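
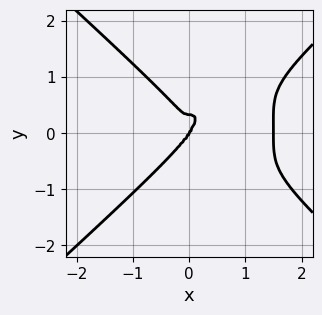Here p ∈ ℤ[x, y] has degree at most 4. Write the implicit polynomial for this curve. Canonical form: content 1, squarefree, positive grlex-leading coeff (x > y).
2*x^4 - 3*y^4 - 3*x^3 + y^3

First, deg p = 4. The shape is more complex than any degree-3 curve.
Then, from the axis intercepts and sections: it meets the x-axis at x = 0 (among the integer gridlines); one y-axis crossing is at y = 0.
Finally, together with the visible shape, these determine p as stated.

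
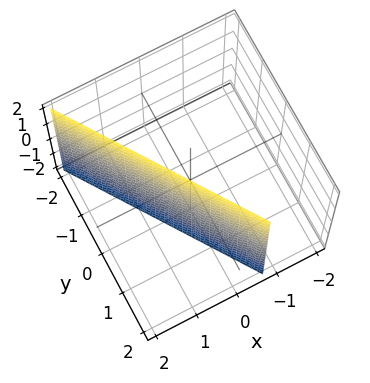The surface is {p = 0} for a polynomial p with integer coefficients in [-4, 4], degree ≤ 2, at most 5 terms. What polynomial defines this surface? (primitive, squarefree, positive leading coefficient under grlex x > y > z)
(a) Degree: the surface is flat (a plane), so deg p = 1.
(b) Checking where it meets the axes: it crosses the y-axis at the gridline y = 1; the surface avoids every integer z-axis point in the box.
(c) Together with the visible shape, these determine p as stated.

3*x + 2*y - 2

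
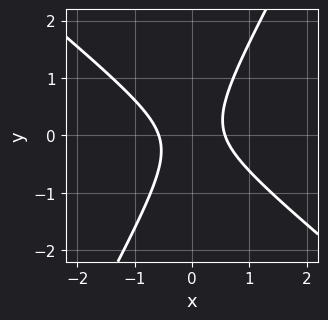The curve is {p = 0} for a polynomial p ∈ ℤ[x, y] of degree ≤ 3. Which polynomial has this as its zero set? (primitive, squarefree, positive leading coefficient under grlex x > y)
First, degree: the shape is more complex than any degree-1 curve, so deg p = 2.
Then, against the integer gridlines: the curve avoids every integer y-axis point in the box.
Finally, together with the visible shape, these determine p as stated.

3*x^2 + 2*x*y - 2*y^2 - 1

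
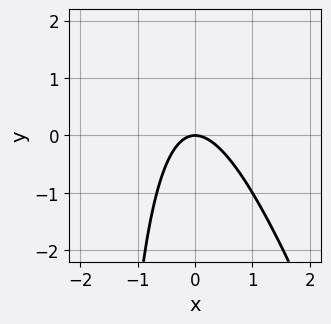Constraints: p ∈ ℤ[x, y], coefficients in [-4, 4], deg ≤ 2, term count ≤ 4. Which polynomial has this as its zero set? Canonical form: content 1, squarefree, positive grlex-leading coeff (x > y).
(a) Degree: the shape is more complex than any degree-1 curve, so deg p = 2.
(b) Observable constraints: one x-axis crossing is at x = 0; one y-axis crossing is at y = 0.
(c) Matching integer coefficients to the picture gives p.

3*x^2 + x*y + 2*y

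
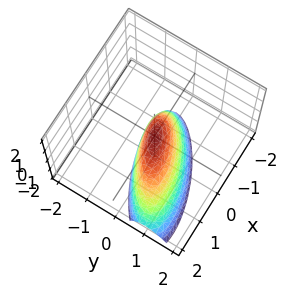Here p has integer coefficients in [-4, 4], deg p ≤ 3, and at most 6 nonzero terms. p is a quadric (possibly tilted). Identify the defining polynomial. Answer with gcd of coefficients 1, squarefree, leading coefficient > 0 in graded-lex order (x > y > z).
First, degree: a generic line meets the surface in up to 2 points, so deg p = 2.
Then, against the integer gridlines: one z-axis crossing is at z = 0; it meets the y-axis at y = 0 (among the integer gridlines).
Finally, matching integer coefficients to the picture gives p.

x^2 - 2*x*y + 3*y^2 + y*z + z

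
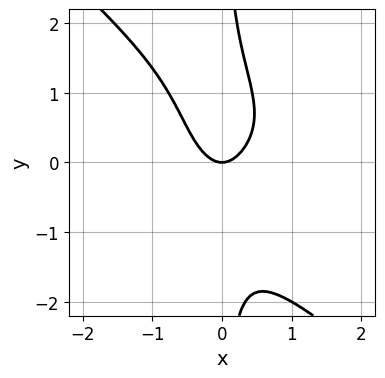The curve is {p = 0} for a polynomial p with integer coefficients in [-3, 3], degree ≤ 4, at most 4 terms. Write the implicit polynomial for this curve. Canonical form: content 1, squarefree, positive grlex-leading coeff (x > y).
x^2*y^2 + x*y^3 + 2*x^2 - y

1. Degree: the shape is more complex than any degree-3 curve, so deg p = 4.
2. Reading off the gridlines: it crosses the y-axis at the gridline y = 0; one x-axis crossing is at x = 0.
3. Solving for integer coefficients yields p as stated.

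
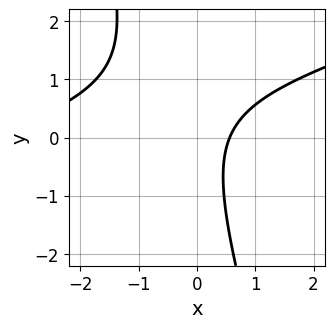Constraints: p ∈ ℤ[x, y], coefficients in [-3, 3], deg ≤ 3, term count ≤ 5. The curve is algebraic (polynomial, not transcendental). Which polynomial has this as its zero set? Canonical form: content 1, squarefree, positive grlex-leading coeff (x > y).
x^2 - 3*x*y - y^2 + 3*x - 2

First, the degree is 2 — the shape is more complex than any degree-1 curve.
Next, from the axis intercepts and sections: it misses every integer gridline on the y-axis.
Finally, together with the visible shape, these determine p as stated.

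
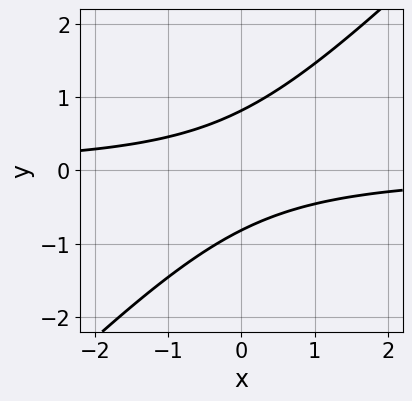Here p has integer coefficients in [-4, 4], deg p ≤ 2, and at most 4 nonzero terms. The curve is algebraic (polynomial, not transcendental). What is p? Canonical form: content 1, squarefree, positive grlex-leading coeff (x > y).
3*x*y - 3*y^2 + 2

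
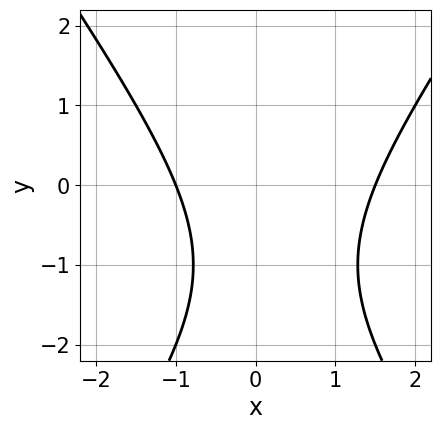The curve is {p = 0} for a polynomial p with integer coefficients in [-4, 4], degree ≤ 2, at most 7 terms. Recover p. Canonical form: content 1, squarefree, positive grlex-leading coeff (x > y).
First, the degree is 2 — a generic line meets the curve in up to 2 points.
Then, against the integer gridlines: it crosses the x-axis at the gridline x = -1; it misses every integer gridline on the y-axis.
Finally, matching integer coefficients to the picture gives p.

2*x^2 - y^2 - x - 2*y - 3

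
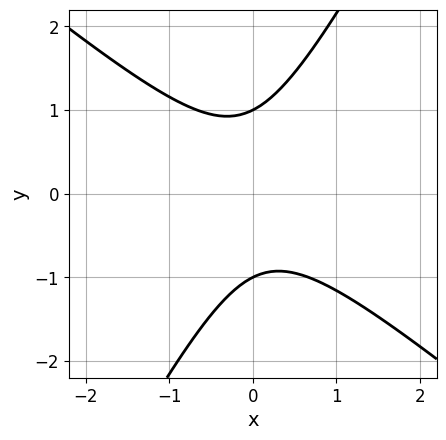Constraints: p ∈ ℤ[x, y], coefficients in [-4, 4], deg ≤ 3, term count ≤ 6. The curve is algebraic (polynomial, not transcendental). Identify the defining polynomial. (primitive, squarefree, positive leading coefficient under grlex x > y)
First, the degree is 2 — the shape is more complex than any degree-1 curve.
Next, checking where it meets the axes: the y-axis gridline crossings are at y ∈ {-1, 1}; no x-intercept at any integer in the box.
Finally, solving for integer coefficients yields p as stated.

3*x^2 + 2*x*y - 2*y^2 + 2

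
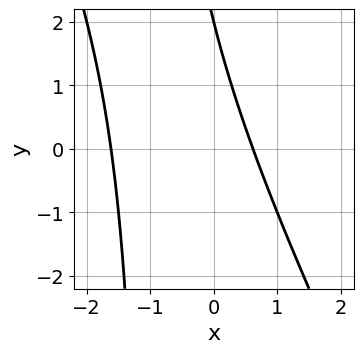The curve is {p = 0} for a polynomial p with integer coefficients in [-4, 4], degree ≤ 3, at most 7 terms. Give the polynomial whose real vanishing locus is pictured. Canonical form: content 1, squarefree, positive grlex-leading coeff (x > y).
First, deg p = 2. The shape is more complex than any degree-1 curve.
Then, observable constraints: it meets the y-axis at y = 2 (among the integer gridlines).
Finally, these observations pin down the coefficients.

2*x^2 + x*y + 2*x + y - 2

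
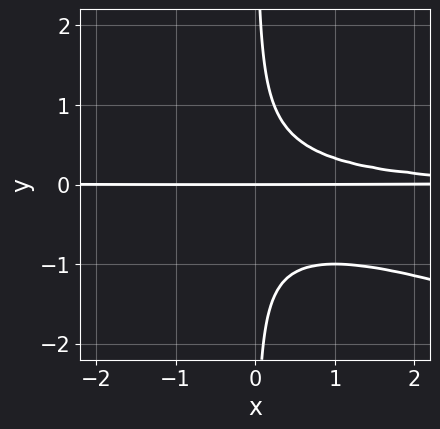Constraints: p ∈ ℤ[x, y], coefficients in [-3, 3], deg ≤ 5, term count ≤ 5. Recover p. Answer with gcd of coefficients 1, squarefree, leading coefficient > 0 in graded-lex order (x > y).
x^2*y^2 + 3*x*y^3 + x*y^2 - y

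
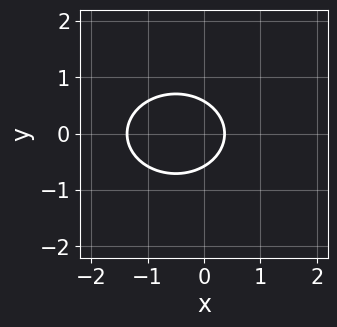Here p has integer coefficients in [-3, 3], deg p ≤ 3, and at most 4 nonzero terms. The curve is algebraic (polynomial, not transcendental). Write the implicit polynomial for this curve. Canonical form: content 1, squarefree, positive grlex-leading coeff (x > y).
First, deg p = 2. No degree-1 curve has this shape.
Next, symmetries: the y ↦ −y reflection is a symmetry, so y appears only in even powers.
Finally, these observations pin down the coefficients.

2*x^2 + 3*y^2 + 2*x - 1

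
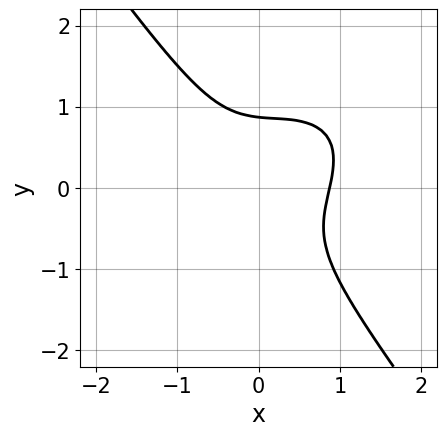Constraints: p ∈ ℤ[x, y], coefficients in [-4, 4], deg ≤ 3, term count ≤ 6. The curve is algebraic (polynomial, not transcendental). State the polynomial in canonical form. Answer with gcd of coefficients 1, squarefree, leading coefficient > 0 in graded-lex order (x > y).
(a) deg p = 3. No degree-2 curve has this shape.
(b) Matching integer coefficients to the picture gives p.

3*x^3 - 2*x^2*y + x*y^2 + 3*y^3 - 2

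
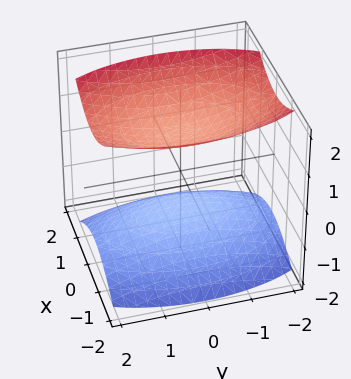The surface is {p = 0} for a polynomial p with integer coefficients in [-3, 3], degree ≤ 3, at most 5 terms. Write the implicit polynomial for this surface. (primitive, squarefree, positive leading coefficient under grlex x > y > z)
The picture has 2 separate pieces. They look like related sheets of one shape, so recover p as a whole.
deg p = 2. Two separate bowl-shaped sheets opening away from each other; a quadric.
Symmetries: the z ↦ −z reflection is a symmetry, so z appears only in even powers; mirror symmetry y ↦ −y ⇒ only even powers of y; the x ↦ −x reflection is a symmetry, so x appears only in even powers.
Reading off the gridlines: no x-intercept at any integer in the box; no y-intercept at any integer in the box; among the integer gridlines, it crosses the z-axis at z ∈ {-1, 1}.
Fitting integer coefficients to these (and the overall shape) gives p.

3*x^2 + y^2 - 3*z^2 + 3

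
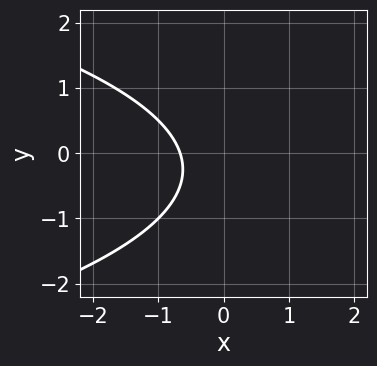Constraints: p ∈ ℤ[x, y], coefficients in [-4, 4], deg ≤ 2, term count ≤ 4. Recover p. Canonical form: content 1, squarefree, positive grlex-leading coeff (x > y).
2*y^2 + 3*x + y + 2

First, deg p = 2. The shape is more complex than any degree-1 curve.
Next, from the axis intercepts and sections: it misses every integer gridline on the y-axis.
Finally, solving for integer coefficients yields p as stated.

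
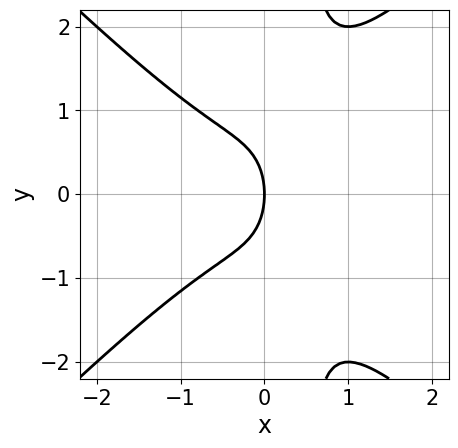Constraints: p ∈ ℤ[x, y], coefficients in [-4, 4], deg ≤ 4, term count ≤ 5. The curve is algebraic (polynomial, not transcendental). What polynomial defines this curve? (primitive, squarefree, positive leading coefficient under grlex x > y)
2*x^3 - 2*x*y^2 + y^2 + 2*x

deg p = 3. A generic line meets the curve in up to 3 points.
Symmetries: the y ↦ −y reflection is a symmetry, so y appears only in even powers.
From the visible intercepts: it crosses the y-axis at the gridline y = 0; it meets the x-axis at x = 0 (among the integer gridlines).
These observations pin down the coefficients.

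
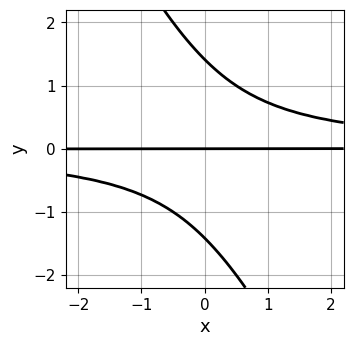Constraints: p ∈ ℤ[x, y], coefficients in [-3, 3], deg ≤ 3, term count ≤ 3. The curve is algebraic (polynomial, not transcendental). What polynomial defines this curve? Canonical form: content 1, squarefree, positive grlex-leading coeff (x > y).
1. Degree: a generic line meets the curve in up to 3 points, so deg p = 3.
2. Against the integer gridlines: every point of the x-axis in the box is on the curve; it crosses the y-axis at the gridline y = 0.
3. Fitting integer coefficients to these (and the overall shape) gives p.

2*x*y^2 + y^3 - 2*y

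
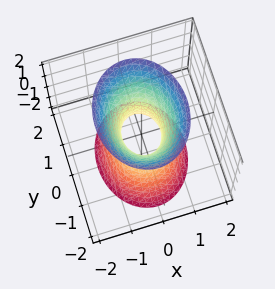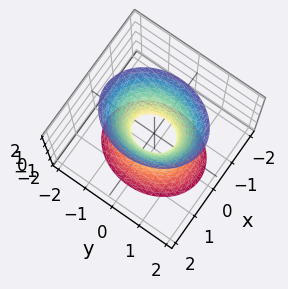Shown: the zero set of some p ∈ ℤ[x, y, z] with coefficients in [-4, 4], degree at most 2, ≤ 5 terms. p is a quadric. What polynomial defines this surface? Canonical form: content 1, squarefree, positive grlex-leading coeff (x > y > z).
3*x^2 + 2*y^2 - z^2 - 1

First, degree: an hourglass — one-sheet hyperboloid; a quadric, so deg p = 2.
Next, symmetries: the y ↦ −y reflection is a symmetry, so y appears only in even powers; the x ↦ −x reflection is a symmetry, so x appears only in even powers; mirror symmetry z ↦ −z ⇒ only even powers of z.
Then, reading off the gridlines: it misses every integer gridline on the z-axis.
Finally, these observations pin down the coefficients.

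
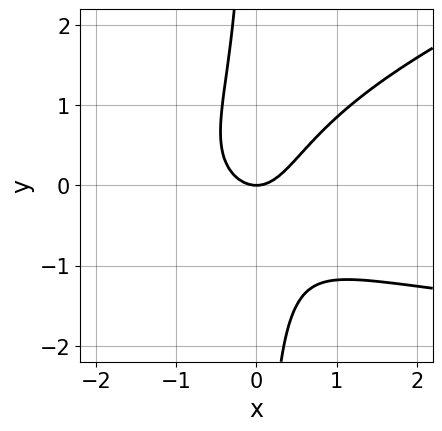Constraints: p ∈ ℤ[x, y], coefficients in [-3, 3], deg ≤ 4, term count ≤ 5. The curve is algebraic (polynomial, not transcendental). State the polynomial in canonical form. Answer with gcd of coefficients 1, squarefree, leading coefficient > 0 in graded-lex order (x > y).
First, the degree is 3 — the shape is more complex than any degree-2 curve.
Next, against the integer gridlines: it crosses the y-axis at the gridline y = 0; one x-axis crossing is at x = 0.
Finally, matching integer coefficients to the picture gives p.

x^2*y - 3*x*y^2 + 3*x^2 - 2*y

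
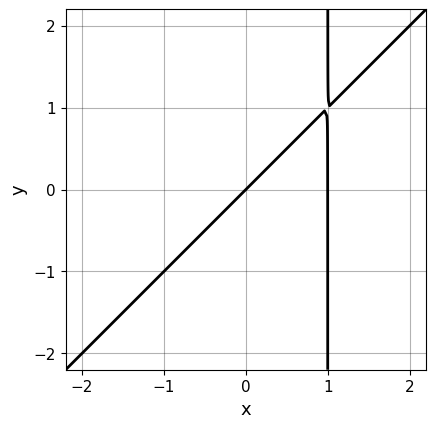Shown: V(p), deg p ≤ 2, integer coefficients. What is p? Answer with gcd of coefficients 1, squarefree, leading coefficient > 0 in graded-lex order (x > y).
x^2 - x*y - x + y

Degree: a generic line meets the curve in up to 2 points, so deg p = 2.
Against the integer gridlines: among the integer gridlines, it crosses the x-axis at x ∈ {0, 1}; it crosses the y-axis at the gridline y = 0.
Fitting integer coefficients to these (and the overall shape) gives p.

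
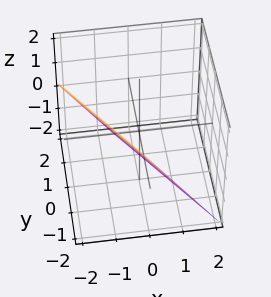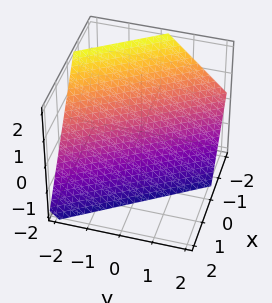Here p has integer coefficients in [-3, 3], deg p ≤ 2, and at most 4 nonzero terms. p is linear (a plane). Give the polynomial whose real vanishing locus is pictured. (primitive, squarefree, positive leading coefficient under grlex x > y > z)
3*x + 2*y + 2*z + 2

First, the degree is 1 — the surface is flat (a plane).
Next, observable constraints: it crosses the z-axis at the gridline z = -1; it crosses the y-axis at the gridline y = -1.
Finally, matching integer coefficients to the picture gives p.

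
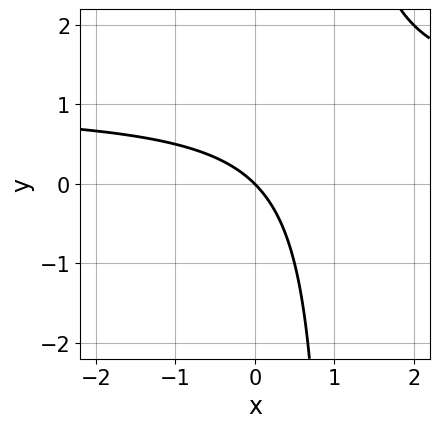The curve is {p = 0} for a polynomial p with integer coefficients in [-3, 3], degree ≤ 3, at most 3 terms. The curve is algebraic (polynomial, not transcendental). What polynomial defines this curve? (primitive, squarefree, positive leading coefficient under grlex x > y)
1. Degree: no degree-1 curve has this shape, so deg p = 2.
2. Against the integer gridlines: one y-axis crossing is at y = 0; it crosses the x-axis at the gridline x = 0.
3. Fitting integer coefficients to these (and the overall shape) gives p.

x*y - x - y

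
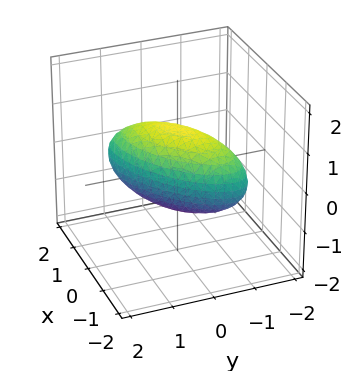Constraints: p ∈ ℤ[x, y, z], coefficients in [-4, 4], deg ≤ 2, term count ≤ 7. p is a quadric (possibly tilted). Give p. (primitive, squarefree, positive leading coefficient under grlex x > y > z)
(a) The degree is 2 — the shape is more complex than any degree-1 surface.
(b) Against the integer gridlines: among the integer gridlines, it crosses the z-axis at z ∈ {-1, 1}; among the integer gridlines, it crosses the y-axis at y ∈ {-1, 1}.
(c) Solving for integer coefficients yields p as stated.

2*x^2 - 3*x*y + 3*y^2 + 3*z^2 - 3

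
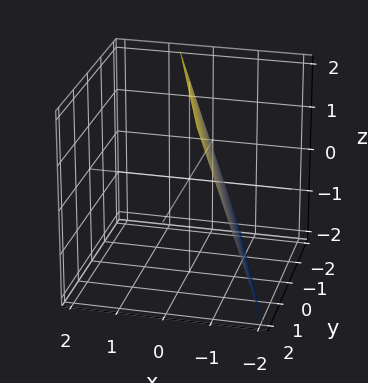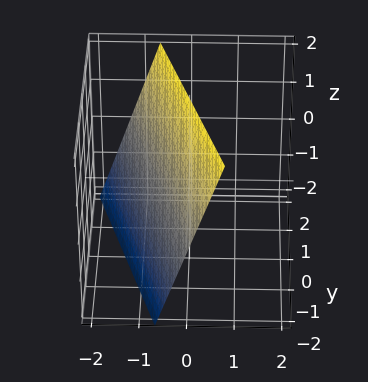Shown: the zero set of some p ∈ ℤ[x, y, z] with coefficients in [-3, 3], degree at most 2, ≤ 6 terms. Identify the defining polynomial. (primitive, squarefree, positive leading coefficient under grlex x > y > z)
First, the degree is 1 — the surface is flat (a plane).
Then, from the axis intercepts and sections: it meets the z-axis at z = 2 (among the integer gridlines); it meets the y-axis at y = -2 (among the integer gridlines).
Finally, matching integer coefficients to the picture gives p.

3*x + y - z + 2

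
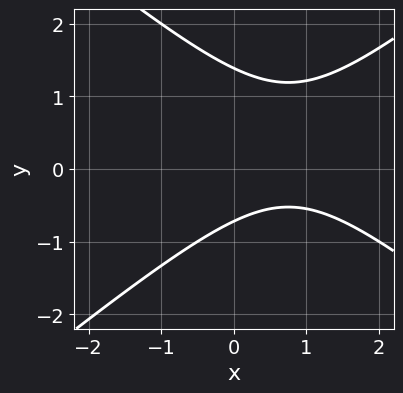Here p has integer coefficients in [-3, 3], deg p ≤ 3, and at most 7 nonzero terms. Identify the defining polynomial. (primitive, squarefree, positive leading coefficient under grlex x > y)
2*x^2 - 3*y^2 - 3*x + 2*y + 3

Degree: no degree-1 curve has this shape, so deg p = 2.
From the visible intercepts: the curve avoids every integer x-axis point in the box.
The integer polynomial consistent with all of this is the stated p.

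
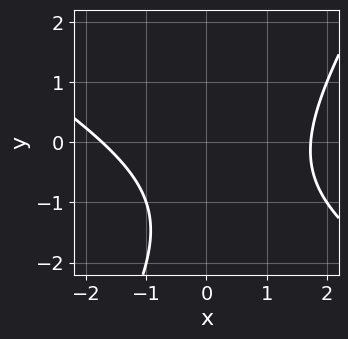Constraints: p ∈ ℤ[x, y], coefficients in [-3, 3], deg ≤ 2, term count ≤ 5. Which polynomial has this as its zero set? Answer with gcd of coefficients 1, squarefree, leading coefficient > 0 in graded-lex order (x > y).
x^2 + x*y - y^2 - 2*y - 3

deg p = 2. The shape is more complex than any degree-1 curve.
From the axis intercepts and sections: it misses every integer gridline on the y-axis.
Solving for integer coefficients yields p as stated.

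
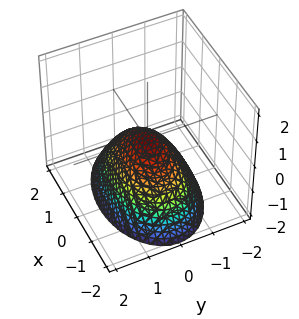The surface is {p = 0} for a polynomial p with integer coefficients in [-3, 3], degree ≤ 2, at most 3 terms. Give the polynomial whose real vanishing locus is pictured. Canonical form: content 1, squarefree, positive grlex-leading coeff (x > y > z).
1. Degree: a paraboloid; a quadric, so deg p = 2.
2. Symmetries: it's symmetric under x → −x, forcing even powers of x; it's symmetric under y → −y, forcing even powers of y.
3. Reading off the gridlines: it crosses the x-axis at the gridline x = 0; it crosses the z-axis at the gridline z = 0; one y-axis crossing is at y = 0.
4. Together with the visible shape, these determine p as stated.

x^2 + 2*y^2 + 2*z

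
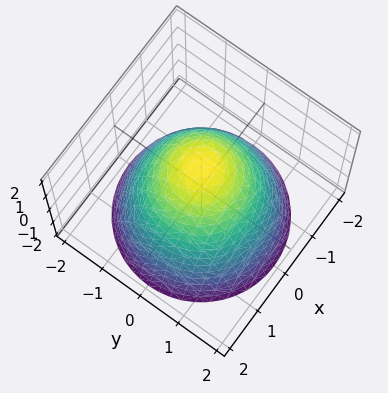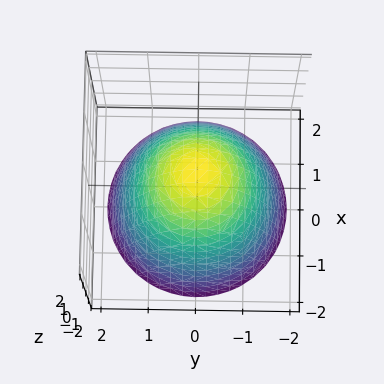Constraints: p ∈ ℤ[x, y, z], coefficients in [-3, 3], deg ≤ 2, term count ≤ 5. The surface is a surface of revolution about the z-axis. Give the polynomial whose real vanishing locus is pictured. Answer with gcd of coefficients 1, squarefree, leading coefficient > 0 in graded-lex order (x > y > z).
2*x^2 + 2*y^2 + 2*z - 3

First, deg p = 2. No degree-1 surface has this shape.
Next, symmetry: the z-axis is an axis of rotation, so x and y enter only as x² + y².
Then, reading off the gridlines: a circular section at z = 1 has radius between 0 and 1.
Finally, these observations pin down the coefficients.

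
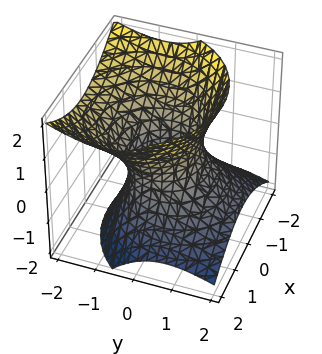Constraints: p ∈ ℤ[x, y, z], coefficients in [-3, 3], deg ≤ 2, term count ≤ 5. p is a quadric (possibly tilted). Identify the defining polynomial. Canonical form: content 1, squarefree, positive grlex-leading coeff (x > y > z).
x^2 + y^2 + y*z - z^2 - 1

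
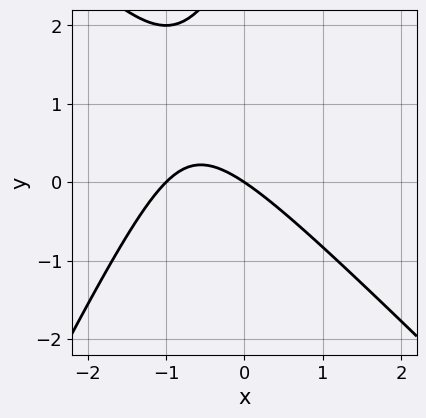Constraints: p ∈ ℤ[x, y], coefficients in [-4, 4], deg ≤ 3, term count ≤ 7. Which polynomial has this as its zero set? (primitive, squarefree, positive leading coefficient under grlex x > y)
2*x^2 + x*y - y^2 + 2*x + 3*y

1. Degree: a generic line meets the curve in up to 2 points, so deg p = 2.
2. From the axis intercepts and sections: among the integer gridlines, it crosses the x-axis at x ∈ {-1, 0}; it crosses the y-axis at the gridline y = 0.
3. Assembling these constraints gives the stated polynomial.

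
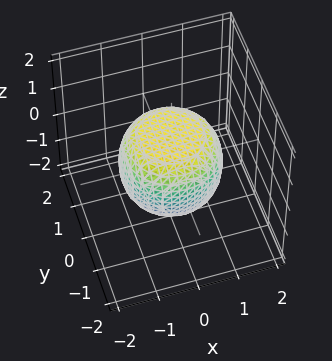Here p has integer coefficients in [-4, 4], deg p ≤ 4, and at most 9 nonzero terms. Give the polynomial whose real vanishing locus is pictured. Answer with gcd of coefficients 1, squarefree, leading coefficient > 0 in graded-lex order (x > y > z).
2*x^4 + 4*x^2*y^2 + 2*y^4 - x^2 - y^2 + 3*z^2 - 3

1. deg p = 4. No degree-3 surface has this shape.
2. Symmetries: rotational symmetry about the z-axis ⇒ p depends on x, y only through x² + y².
3. Reading off the gridlines: among the integer gridlines, it crosses the z-axis at z ∈ {-1, 1}; a circular section at z = 1 has radius between 0 and 1.
4. Solving for integer coefficients yields p as stated.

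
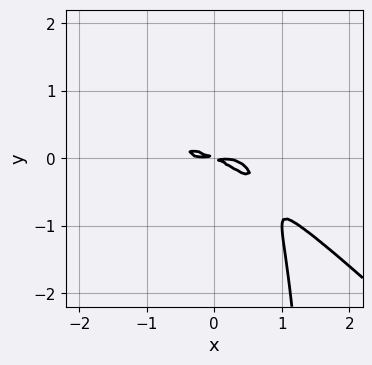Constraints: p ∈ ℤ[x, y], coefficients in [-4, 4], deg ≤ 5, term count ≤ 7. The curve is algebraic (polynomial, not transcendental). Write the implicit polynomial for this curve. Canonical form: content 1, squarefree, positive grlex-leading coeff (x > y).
x^4 + x^3*y - x*y^2 + x*y + 2*y^2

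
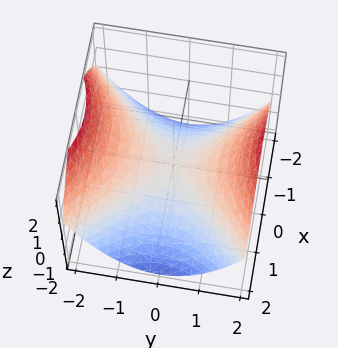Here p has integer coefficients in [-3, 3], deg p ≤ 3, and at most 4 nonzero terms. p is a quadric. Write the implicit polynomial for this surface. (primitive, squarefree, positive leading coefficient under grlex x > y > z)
x^2 - y^2 + 2*z

Degree: a saddle surface; a quadric, so deg p = 2.
Symmetries: mirror symmetry y ↦ −y ⇒ only even powers of y; mirror symmetry x ↦ −x ⇒ only even powers of x.
Checking where it meets the axes: one x-axis crossing is at x = 0; it meets the z-axis at z = 0 (among the integer gridlines); it meets the y-axis at y = 0 (among the integer gridlines).
Matching integer coefficients to the picture gives p.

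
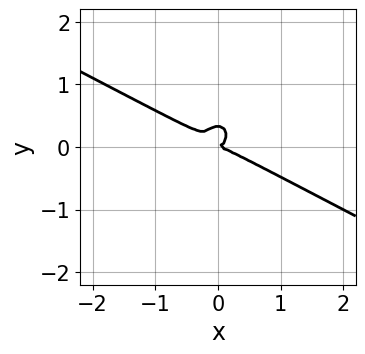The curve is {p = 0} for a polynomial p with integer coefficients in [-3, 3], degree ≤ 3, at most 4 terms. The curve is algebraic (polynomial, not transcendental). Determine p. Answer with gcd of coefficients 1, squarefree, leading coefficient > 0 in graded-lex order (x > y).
2*x^3 + 3*x^2*y + 3*y^3 - y^2

First, deg p = 3. No degree-2 curve has this shape.
Then, checking where it meets the axes: one y-axis crossing is at y = 0; it meets the x-axis at x = 0 (among the integer gridlines).
Finally, fitting integer coefficients to these (and the overall shape) gives p.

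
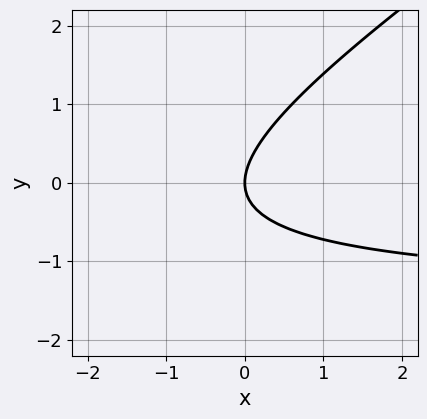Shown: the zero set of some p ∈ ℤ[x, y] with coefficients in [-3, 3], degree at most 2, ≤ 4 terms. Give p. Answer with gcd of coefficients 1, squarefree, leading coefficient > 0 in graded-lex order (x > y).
2*x*y - 3*y^2 + 3*x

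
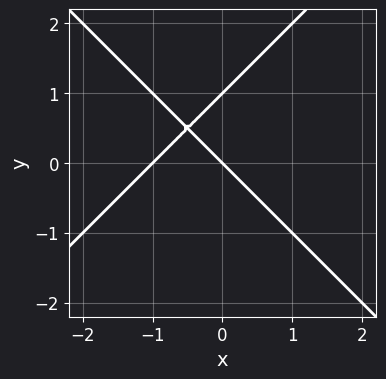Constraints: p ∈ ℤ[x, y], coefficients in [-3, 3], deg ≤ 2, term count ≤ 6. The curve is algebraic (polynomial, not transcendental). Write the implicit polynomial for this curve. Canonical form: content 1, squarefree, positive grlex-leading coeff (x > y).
x^2 - y^2 + x + y

1. deg p = 2. No degree-1 curve has this shape.
2. From the visible intercepts: among the integer gridlines, it crosses the y-axis at y ∈ {0, 1}; among the integer gridlines, it crosses the x-axis at x ∈ {-1, 0}.
3. These observations pin down the coefficients.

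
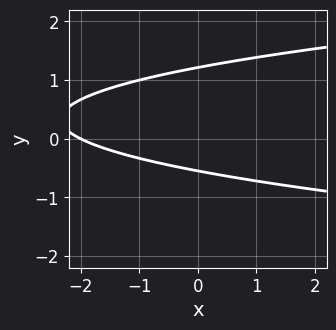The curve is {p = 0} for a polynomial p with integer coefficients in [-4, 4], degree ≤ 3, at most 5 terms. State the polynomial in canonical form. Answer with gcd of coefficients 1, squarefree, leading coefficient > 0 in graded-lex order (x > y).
3*y^2 - x - 2*y - 2

First, degree: no degree-1 curve has this shape, so deg p = 2.
Then, from the visible intercepts: it meets the x-axis at x = -2 (among the integer gridlines).
Finally, putting this together gives p.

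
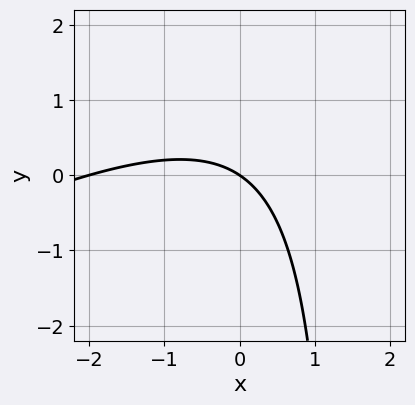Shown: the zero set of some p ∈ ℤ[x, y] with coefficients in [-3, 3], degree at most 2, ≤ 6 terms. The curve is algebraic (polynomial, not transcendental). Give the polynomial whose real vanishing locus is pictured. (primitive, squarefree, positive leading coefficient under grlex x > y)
x^2 - 2*x*y + 2*x + 3*y

(a) Degree: no degree-1 curve has this shape, so deg p = 2.
(b) Reading off the gridlines: among the integer gridlines, it crosses the x-axis at x ∈ {-2, 0}; it crosses the y-axis at the gridline y = 0.
(c) Solving for integer coefficients yields p as stated.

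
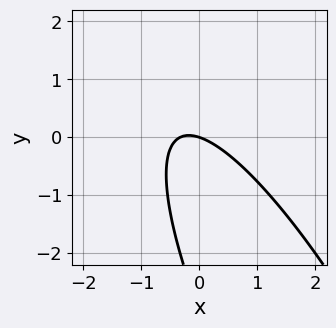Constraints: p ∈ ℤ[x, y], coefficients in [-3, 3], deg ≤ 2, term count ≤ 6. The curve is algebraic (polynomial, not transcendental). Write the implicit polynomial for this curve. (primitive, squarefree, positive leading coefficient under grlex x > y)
3*x^2 + 3*x*y + y^2 + x + 3*y

First, the degree is 2 — no degree-1 curve has this shape.
Next, reading off the gridlines: one y-axis crossing is at y = 0; it crosses the x-axis at the gridline x = 0.
Finally, assembling these constraints gives the stated polynomial.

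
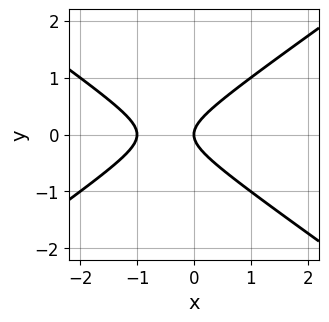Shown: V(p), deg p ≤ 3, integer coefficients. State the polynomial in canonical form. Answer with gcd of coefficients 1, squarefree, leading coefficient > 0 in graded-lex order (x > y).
x^2 - 2*y^2 + x

(a) deg p = 2.
(b) Symmetries: the y ↦ −y reflection is a symmetry, so y appears only in even powers.
(c) Checking where it meets the axes: one y-axis crossing is at y = 0; the x-axis gridline crossings are at x ∈ {-1, 0}.
(d) Together with the visible shape, these determine p as stated.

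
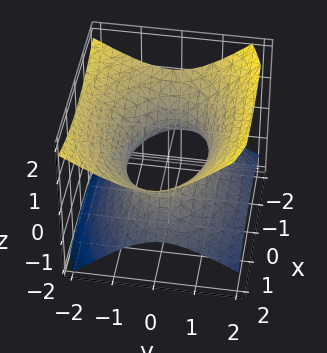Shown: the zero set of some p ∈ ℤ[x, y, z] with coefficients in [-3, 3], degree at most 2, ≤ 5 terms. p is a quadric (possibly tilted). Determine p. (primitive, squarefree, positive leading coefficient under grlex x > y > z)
x^2 + 2*y^2 + y*z - 3*z^2 - 2

1. deg p = 2. No degree-1 surface has this shape.
2. From the axis intercepts and sections: no z-intercept at any integer in the box; the y-axis gridline crossings are at y ∈ {-1, 1}.
3. The integer polynomial consistent with all of this is the stated p.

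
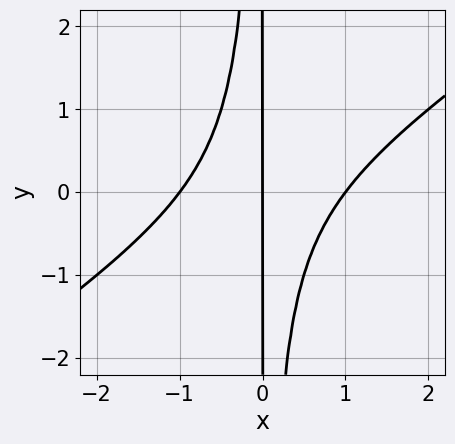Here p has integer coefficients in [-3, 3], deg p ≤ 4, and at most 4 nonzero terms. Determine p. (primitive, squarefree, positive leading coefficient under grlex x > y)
First, degree: the shape is more complex than any degree-2 curve, so deg p = 3.
Next, observable constraints: every point of the y-axis in the box is on the curve; among the integer gridlines, it crosses the x-axis at x ∈ {-1, 0, 1}.
Finally, solving for integer coefficients yields p as stated.

2*x^3 - 3*x^2*y - 2*x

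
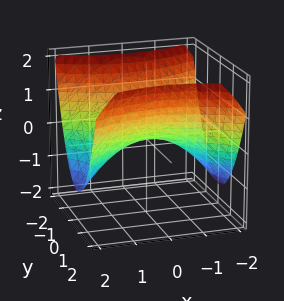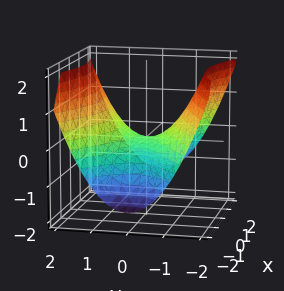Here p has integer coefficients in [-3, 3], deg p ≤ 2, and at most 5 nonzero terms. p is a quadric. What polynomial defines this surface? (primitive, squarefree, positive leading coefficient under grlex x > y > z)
The degree is 2 — a saddle surface; a quadric.
Symmetries: it's symmetric under x → −x, forcing even powers of x; the y ↦ −y reflection is a symmetry, so y appears only in even powers.
Against the integer gridlines: it meets the y-axis at y = 0 (among the integer gridlines); it crosses the x-axis at the gridline x = 0; one z-axis crossing is at z = 0.
Together with the visible shape, these determine p as stated.

x^2 - 2*y^2 + 3*z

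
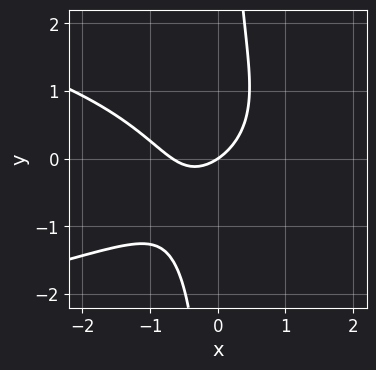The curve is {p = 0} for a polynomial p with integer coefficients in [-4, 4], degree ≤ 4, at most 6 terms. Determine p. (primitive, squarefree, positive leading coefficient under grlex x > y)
3*x*y^2 + 3*x^2 + 2*x - 3*y

First, the degree is 3 — the shape is more complex than any degree-2 curve.
Then, from the axis intercepts and sections: it crosses the x-axis at the gridline x = 0; one y-axis crossing is at y = 0.
Finally, together with the visible shape, these determine p as stated.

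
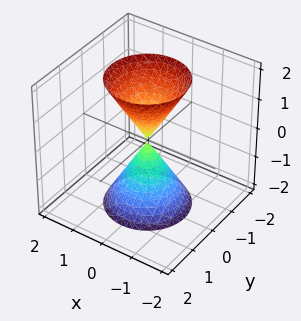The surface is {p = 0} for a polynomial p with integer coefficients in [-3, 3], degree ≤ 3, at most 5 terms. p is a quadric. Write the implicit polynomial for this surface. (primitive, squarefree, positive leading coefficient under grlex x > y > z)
3*x^2 + 3*y^2 - z^2

1. I count 2 distinct pieces. Treating them together as one polynomial.
2. The degree is 2 — two nappes meeting at a single point; a quadric.
3. Symmetries: every cross-section ⟂ z is a circle, so x, y appear only via x² + y²; it's symmetric under z → −z, forcing even powers of z.
4. From the visible intercepts: it crosses the y-axis at the gridline y = 0; it crosses the x-axis at the gridline x = 0; one z-axis crossing is at z = 0.
5. Solving for integer coefficients yields p as stated.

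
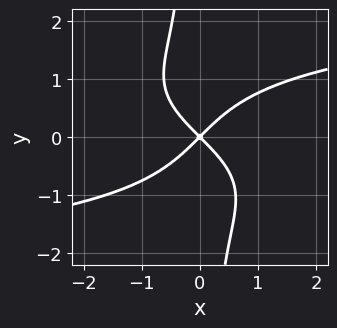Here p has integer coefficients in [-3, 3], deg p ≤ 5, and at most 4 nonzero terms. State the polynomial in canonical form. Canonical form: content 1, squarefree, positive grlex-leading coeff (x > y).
(a) deg p = 4. A generic line meets the curve in up to 4 points.
(b) Checking where it meets the axes: it crosses the y-axis at the gridline y = 0; it meets the x-axis at x = 0 (among the integer gridlines).
(c) Together with the visible shape, these determine p as stated.

x*y^3 - x^2 + y^2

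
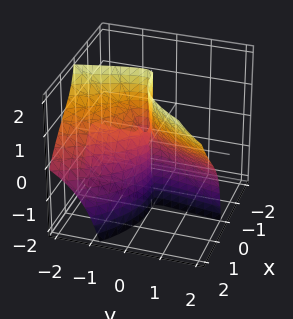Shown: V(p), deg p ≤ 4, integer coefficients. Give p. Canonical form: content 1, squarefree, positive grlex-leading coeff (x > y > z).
First, I count 2 distinct pieces. They look like related sheets of one shape, so recover p as a whole.
Next, the degree is 3 — no degree-2 surface has this shape.
Next, observable constraints: it crosses the y-axis at the gridline y = 0; the visible z-axis segment lies entirely on the surface; it meets the x-axis at x = 0 (among the integer gridlines).
Finally, putting this together gives p.

2*x^3 - 3*x*y*z + 2*x*y - y^2 - y*z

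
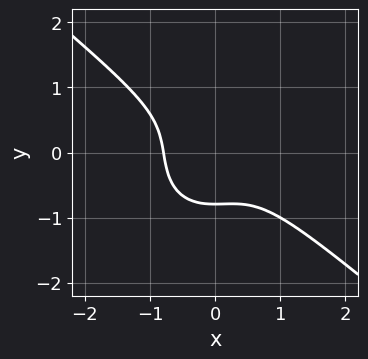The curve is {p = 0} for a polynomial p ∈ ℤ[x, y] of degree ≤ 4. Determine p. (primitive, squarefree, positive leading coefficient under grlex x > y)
The degree is 3 — the shape is more complex than any degree-2 curve.
Matching integer coefficients to the picture gives p.

2*x^3 + x^2*y + 2*y^3 + 1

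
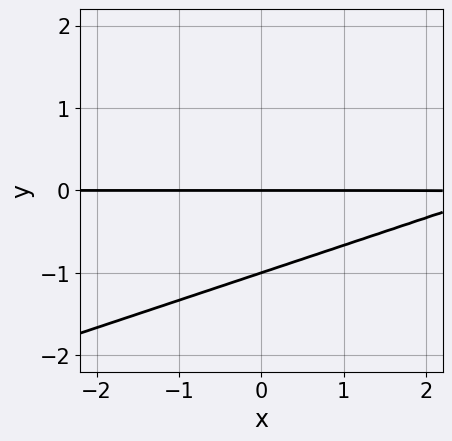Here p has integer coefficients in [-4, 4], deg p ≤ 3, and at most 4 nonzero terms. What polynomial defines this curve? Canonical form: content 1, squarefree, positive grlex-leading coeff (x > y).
x*y - 3*y^2 - 3*y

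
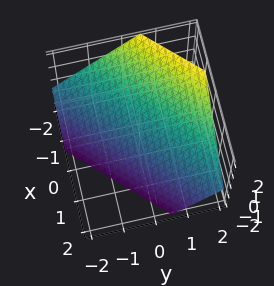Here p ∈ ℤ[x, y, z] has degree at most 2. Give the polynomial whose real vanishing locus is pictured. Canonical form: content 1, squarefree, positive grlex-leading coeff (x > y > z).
3*x - 3*y + 3*z + 2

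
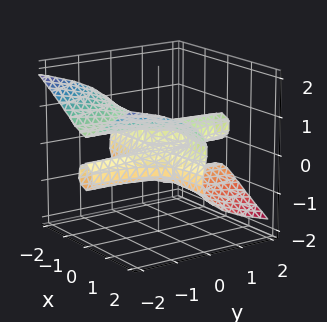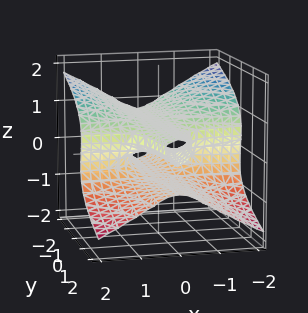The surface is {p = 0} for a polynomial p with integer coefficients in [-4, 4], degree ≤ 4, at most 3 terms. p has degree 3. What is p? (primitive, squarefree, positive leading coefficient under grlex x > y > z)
Degree: no degree-2 surface has this shape, so deg p = 3.
Against the integer gridlines: it meets the z-axis at z = 0 (among the integer gridlines); every point of the y-axis in the box is on the surface; the visible x-axis segment lies entirely on the surface.
Assembling these constraints gives the stated polynomial.

x^2*y + 2*z^3 - z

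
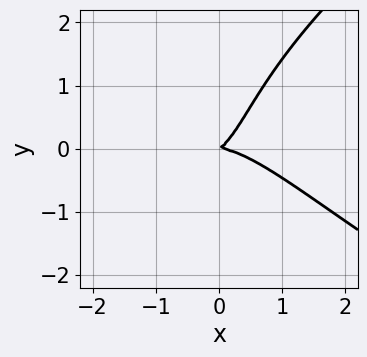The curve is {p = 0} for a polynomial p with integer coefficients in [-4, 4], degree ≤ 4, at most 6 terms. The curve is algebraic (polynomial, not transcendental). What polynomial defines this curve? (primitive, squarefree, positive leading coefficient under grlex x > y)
First, degree: the shape is more complex than any degree-3 curve, so deg p = 4.
Then, from the axis intercepts and sections: it meets the x-axis at x = 0 (among the integer gridlines); it crosses the y-axis at the gridline y = 0.
Finally, these observations pin down the coefficients.

y^4 - 3*x^3 - 3*x^2*y - 2*x*y + 3*y^2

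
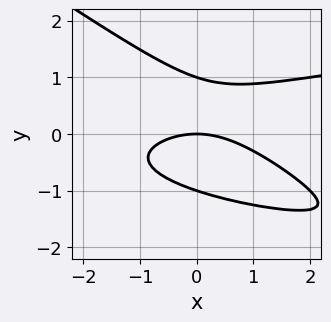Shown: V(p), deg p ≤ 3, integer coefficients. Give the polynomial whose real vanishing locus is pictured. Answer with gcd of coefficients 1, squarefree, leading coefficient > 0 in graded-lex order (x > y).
2*x*y^2 + 3*y^3 - x^2 - 3*y

deg p = 3.
Observable constraints: the y-axis gridline crossings are at y ∈ {-1, 0, 1}; one x-axis crossing is at x = 0.
Putting this together gives p.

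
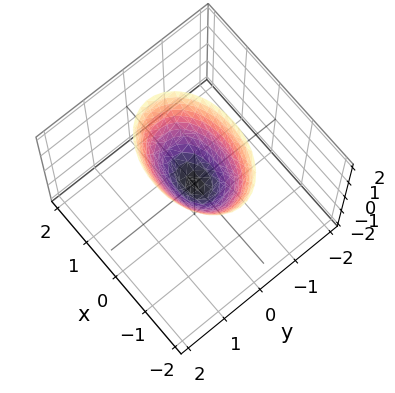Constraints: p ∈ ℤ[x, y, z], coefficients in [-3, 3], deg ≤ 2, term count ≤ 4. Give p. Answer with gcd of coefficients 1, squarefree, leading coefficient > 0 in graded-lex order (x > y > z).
deg p = 2. A paraboloid; a quadric.
Symmetries: the y ↦ −y reflection is a symmetry, so y appears only in even powers; it's symmetric under x → −x, forcing even powers of x.
From the axis intercepts and sections: one y-axis crossing is at y = 0; it crosses the z-axis at the gridline z = 0; one x-axis crossing is at x = 0.
Matching integer coefficients to the picture gives p.

x^2 + 2*y^2 - z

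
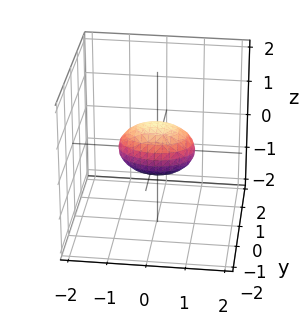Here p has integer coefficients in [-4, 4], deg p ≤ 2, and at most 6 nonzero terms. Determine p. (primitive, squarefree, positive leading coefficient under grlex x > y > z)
The degree is 2 — bounded and convex; a quadric.
Symmetries: it's symmetric under x → −x, forcing even powers of x; it's symmetric under y → −y, forcing even powers of y; mirror symmetry z ↦ −z ⇒ only even powers of z.
From the visible intercepts: the x-axis gridline crossings are at x ∈ {-1, 1}.
Matching integer coefficients to the picture gives p.

x^2 + 2*y^2 + 2*z^2 - 1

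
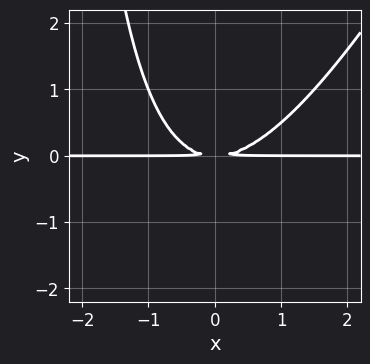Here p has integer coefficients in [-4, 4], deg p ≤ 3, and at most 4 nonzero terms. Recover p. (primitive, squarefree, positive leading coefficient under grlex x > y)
2*x^2*y - x*y^2 - 3*y^2

The degree is 3 — the shape is more complex than any degree-2 curve.
Observable constraints: the visible x-axis segment lies entirely on the curve.
These observations pin down the coefficients.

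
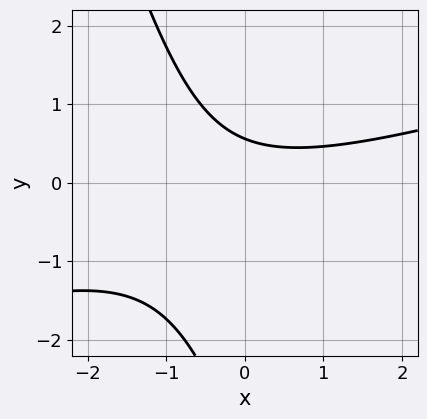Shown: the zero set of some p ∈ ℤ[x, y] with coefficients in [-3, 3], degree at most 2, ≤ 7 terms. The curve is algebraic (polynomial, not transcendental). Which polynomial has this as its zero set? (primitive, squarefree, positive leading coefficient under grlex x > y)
x^2 - 3*x*y - y^2 - 3*y + 2

Degree: no degree-1 curve has this shape, so deg p = 2.
From the visible intercepts: the curve avoids every integer x-axis point in the box.
Putting this together gives p.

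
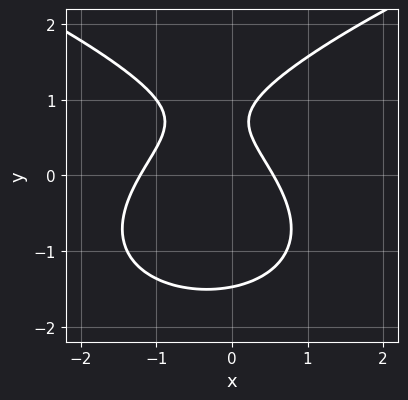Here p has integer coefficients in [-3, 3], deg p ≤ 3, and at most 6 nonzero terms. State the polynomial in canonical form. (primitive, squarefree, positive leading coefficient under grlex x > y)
2*y^3 - 3*x^2 - 2*x - 3*y + 2

(a) deg p = 3.
(b) Matching integer coefficients to the picture gives p.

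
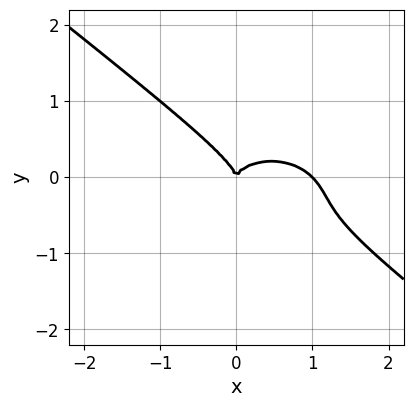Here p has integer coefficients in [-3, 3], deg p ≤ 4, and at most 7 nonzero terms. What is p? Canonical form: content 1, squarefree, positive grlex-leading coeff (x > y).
x^3 + x^2*y + 2*x*y^2 + 3*y^3 - x^2

First, the degree is 3 — no degree-2 curve has this shape.
Next, from the visible intercepts: one y-axis crossing is at y = 0; among the integer gridlines, it crosses the x-axis at x ∈ {0, 1}.
Finally, together with the visible shape, these determine p as stated.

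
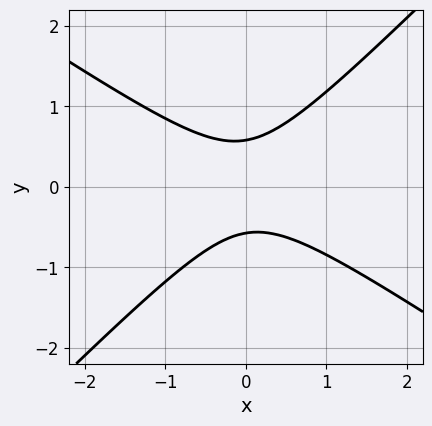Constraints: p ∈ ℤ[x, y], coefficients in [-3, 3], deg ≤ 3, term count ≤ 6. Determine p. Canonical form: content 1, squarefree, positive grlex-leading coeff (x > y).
(a) deg p = 2. The shape is more complex than any degree-1 curve.
(b) From the axis intercepts and sections: the curve avoids every integer x-axis point in the box.
(c) These observations pin down the coefficients.

2*x^2 + x*y - 3*y^2 + 1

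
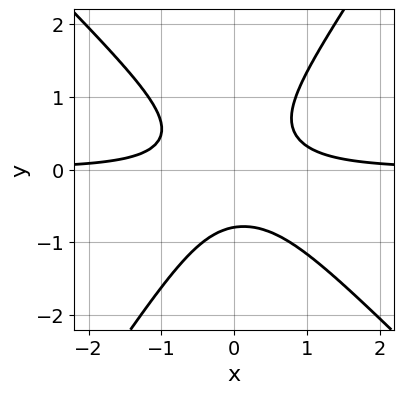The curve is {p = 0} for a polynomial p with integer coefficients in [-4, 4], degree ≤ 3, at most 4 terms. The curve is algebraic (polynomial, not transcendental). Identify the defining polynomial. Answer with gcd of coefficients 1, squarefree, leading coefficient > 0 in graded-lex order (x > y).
3*x^2*y + x*y^2 - 2*y^3 - 1

1. The degree is 3 — the shape is more complex than any degree-2 curve.
2. Checking where it meets the axes: it misses every integer gridline on the x-axis.
3. Solving for integer coefficients yields p as stated.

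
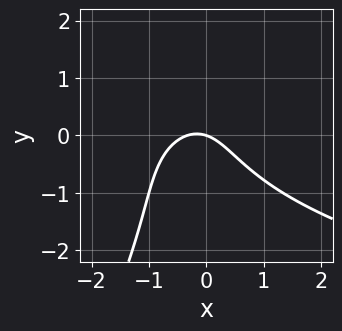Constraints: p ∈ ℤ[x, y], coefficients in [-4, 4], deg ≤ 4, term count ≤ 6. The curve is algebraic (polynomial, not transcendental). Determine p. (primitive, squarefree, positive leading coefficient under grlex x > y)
2*x*y^2 - y^3 - 3*x^2 - x - 3*y

(a) Degree: the shape is more complex than any degree-2 curve, so deg p = 3.
(b) From the axis intercepts and sections: one y-axis crossing is at y = 0; it meets the x-axis at x = 0 (among the integer gridlines).
(c) Matching integer coefficients to the picture gives p.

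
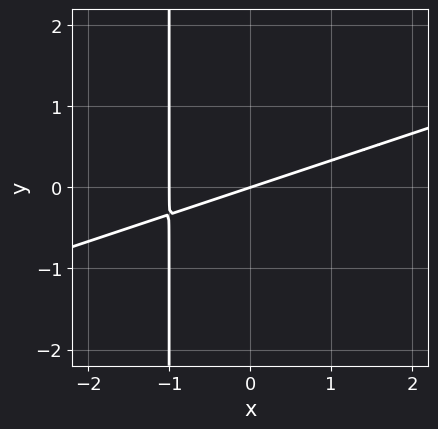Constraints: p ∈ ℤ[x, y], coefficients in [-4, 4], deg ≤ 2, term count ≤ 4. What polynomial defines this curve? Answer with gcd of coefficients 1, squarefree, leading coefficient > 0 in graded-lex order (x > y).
x^2 - 3*x*y + x - 3*y

1. deg p = 2. The shape is more complex than any degree-1 curve.
2. Checking where it meets the axes: it meets the y-axis at y = 0 (among the integer gridlines); the x-axis gridline crossings are at x ∈ {-1, 0}.
3. Matching integer coefficients to the picture gives p.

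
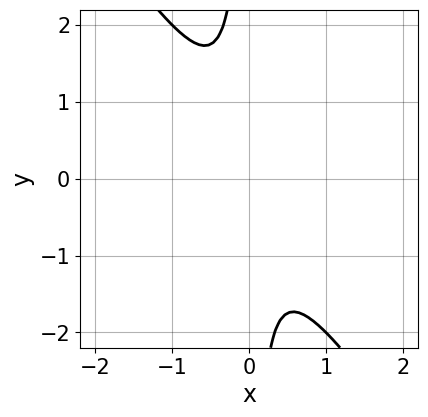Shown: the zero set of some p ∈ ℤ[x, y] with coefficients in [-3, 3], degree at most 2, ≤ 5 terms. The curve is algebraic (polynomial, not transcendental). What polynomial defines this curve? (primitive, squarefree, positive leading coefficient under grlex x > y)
3*x^2 + 2*x*y + 1

(a) deg p = 2.
(b) Against the integer gridlines: the curve avoids every integer y-axis point in the box; it misses every integer gridline on the x-axis.
(c) Assembling these constraints gives the stated polynomial.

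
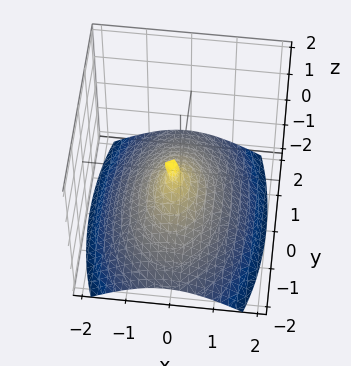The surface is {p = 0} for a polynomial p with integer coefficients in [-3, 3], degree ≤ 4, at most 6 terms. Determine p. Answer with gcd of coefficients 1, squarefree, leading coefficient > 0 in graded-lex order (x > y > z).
2*x^2*z - 3*z^3 - 3*x^2 - 2*y^2 - x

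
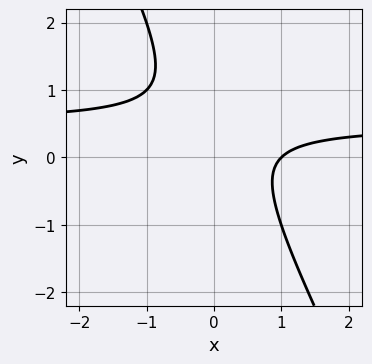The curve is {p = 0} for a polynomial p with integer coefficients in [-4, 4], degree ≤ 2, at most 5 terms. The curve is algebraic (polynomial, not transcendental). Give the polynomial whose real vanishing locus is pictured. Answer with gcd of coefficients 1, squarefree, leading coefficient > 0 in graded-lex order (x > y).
1. deg p = 2.
2. Against the integer gridlines: no y-intercept at any integer in the box; it crosses the x-axis at the gridline x = 1.
3. Matching integer coefficients to the picture gives p.

2*x*y + y^2 - x - y + 1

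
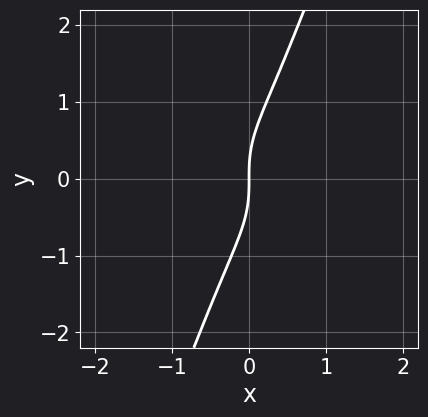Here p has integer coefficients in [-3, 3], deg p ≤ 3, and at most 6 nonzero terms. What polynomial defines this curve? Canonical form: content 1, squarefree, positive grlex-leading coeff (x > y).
3*x^3 + x^2*y + 2*x*y^2 - y^3 + 2*x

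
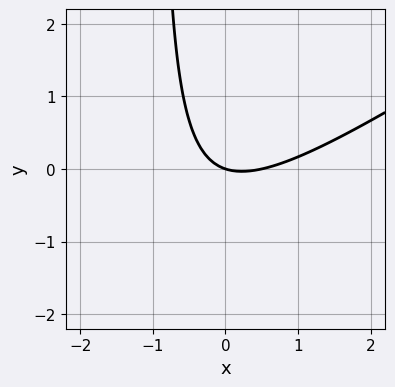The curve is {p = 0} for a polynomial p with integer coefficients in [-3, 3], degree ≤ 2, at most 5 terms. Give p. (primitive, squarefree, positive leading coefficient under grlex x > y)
First, the degree is 2 — a generic line meets the curve in up to 2 points.
Then, from the visible intercepts: it crosses the y-axis at the gridline y = 0; one x-axis crossing is at x = 0.
Finally, these observations pin down the coefficients.

2*x^2 - 3*x*y - x - 3*y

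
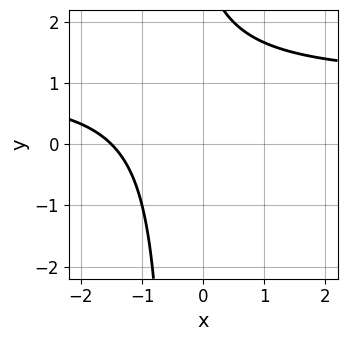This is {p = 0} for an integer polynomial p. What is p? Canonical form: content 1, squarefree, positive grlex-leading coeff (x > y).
2*x*y - 2*x + y - 3

First, degree: the shape is more complex than any degree-1 curve, so deg p = 2.
Then, from the visible intercepts: it misses every integer gridline on the y-axis.
Finally, assembling these constraints gives the stated polynomial.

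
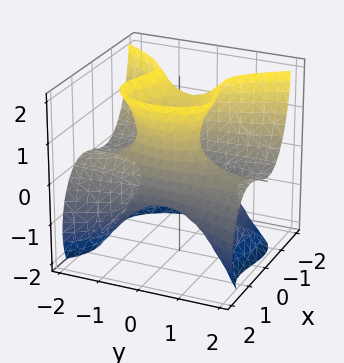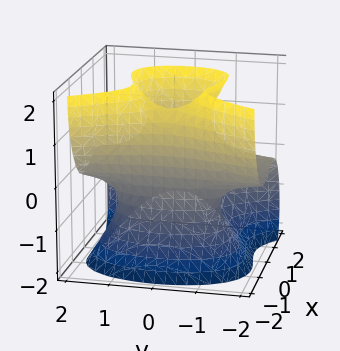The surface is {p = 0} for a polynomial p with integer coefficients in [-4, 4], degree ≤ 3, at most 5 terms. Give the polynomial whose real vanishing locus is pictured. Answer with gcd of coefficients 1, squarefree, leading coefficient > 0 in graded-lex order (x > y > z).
(a) deg p = 3. The shape is more complex than any degree-2 surface.
(b) From the axis intercepts and sections: every point of the y-axis in the box is on the surface; the x-axis gridline crossings are at x ∈ {-1, 0, 1}.
(c) Putting this together gives p. Check: (0, 0, 1) on the z-axis lies on the surface, and p(0, 0, 1) = 0. ✓

3*x^3 + 2*y^2*z - z^3 + z^2 - 3*x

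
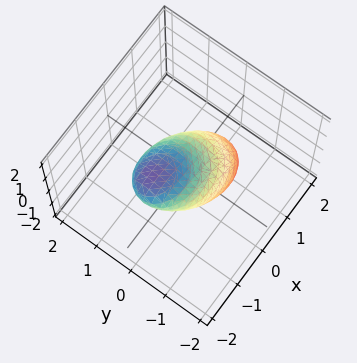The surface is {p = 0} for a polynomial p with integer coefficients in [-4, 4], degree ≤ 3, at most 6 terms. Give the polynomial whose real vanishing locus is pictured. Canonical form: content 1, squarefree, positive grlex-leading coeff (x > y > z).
1. The degree is 2 — the shape is more complex than any degree-1 surface.
2. Observable constraints: the x-axis gridline crossings are at x ∈ {-1, 1}.
3. Solving for integer coefficients yields p as stated.

2*x^2 + 3*x*z + 3*y^2 - 2*y*z + 3*z^2 - 2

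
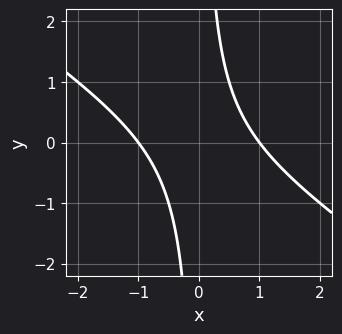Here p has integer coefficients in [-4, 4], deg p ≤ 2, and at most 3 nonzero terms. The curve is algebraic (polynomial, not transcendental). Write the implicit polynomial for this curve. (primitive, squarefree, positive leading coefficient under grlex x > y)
2*x^2 + 3*x*y - 2

First, degree: a generic line meets the curve in up to 2 points, so deg p = 2.
Then, from the visible intercepts: no y-intercept at any integer in the box; among the integer gridlines, it crosses the x-axis at x ∈ {-1, 1}.
Finally, these observations pin down the coefficients.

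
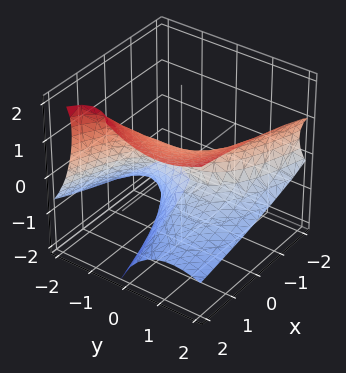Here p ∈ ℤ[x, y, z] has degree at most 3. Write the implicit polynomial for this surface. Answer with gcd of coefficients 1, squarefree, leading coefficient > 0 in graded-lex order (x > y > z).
1. deg p = 3.
2. From the visible intercepts: one x-axis crossing is at x = 0; it crosses the y-axis at the gridline y = 0; it crosses the z-axis at the gridline z = 0.
3. These observations pin down the coefficients.

y^3 - 2*y*z^2 + 2*y*z - 2*z^2 + 3*x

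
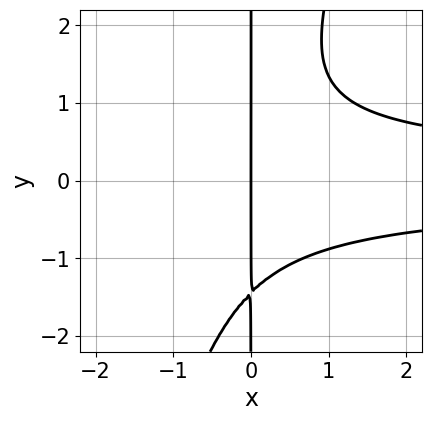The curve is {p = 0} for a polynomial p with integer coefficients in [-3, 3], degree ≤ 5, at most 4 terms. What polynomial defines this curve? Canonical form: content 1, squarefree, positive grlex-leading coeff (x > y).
3*x^2*y^2 - x*y^3 - 3*x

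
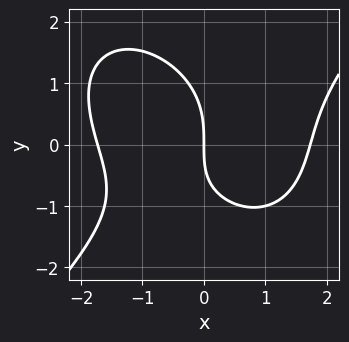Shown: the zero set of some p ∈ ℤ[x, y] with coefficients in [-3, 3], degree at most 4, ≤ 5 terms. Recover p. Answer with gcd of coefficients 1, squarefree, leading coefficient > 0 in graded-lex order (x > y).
x^3 - y^3 - x*y - 3*x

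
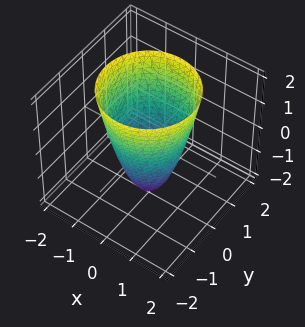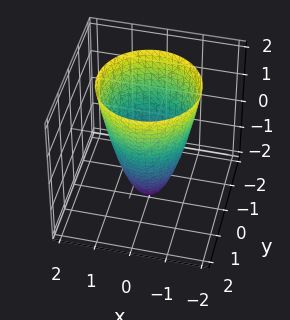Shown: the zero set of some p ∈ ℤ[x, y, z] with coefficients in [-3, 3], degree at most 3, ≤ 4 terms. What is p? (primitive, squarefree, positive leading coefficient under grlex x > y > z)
deg p = 2.
Symmetries: rotational symmetry about the z-axis ⇒ p depends on x, y only through x² + y².
Checking where it meets the axes: among the integer gridlines, it crosses the x-axis at x ∈ {-1, 1}; among the integer gridlines, it crosses the y-axis at y ∈ {-1, 1}; it meets the z-axis at z = -2 (among the integer gridlines); a circular section at z = 0 has radius exactly 1.
The integer polynomial consistent with all of this is the stated p.

2*x^2 + 2*y^2 - z - 2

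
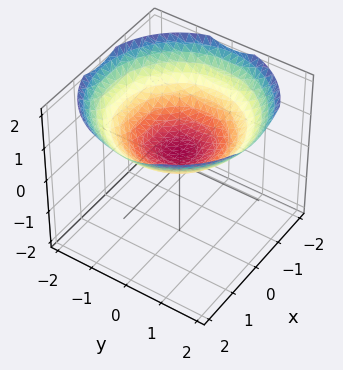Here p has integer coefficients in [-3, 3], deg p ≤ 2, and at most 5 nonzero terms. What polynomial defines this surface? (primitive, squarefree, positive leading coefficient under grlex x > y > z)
1. Degree: a generic line meets the surface in up to 2 points, so deg p = 2.
2. Symmetries: rotational symmetry about the z-axis ⇒ p depends on x, y only through x² + y².
3. Checking where it meets the axes: it misses every integer gridline on the y-axis; the surface avoids every integer x-axis point in the box; a circular section at z = 1 has radius between 1 and 2.
4. Fitting integer coefficients to these (and the overall shape) gives p.

x^2 + y^2 - 3*z + 1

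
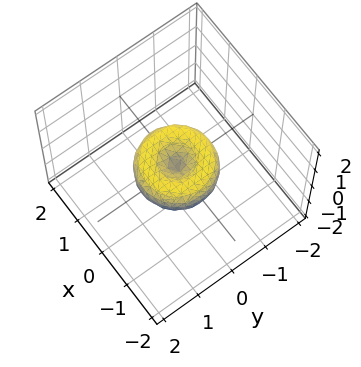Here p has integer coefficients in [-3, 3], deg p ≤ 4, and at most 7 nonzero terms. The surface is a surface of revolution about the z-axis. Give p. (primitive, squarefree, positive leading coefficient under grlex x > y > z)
x^4 + 2*x^2*y^2 + y^4 - x^2 - y^2 + z^2

1. The degree is 4 — a generic line meets the surface in up to 4 points.
2. By symmetry, the z-axis is an axis of rotation, so x and y enter only as x² + y².
3. Observable constraints: a circular section at z = 0 has radius exactly 1; one z-axis crossing is at z = 0.
4. The integer polynomial consistent with all of this is the stated p. Check: (1, 0, 0) on the x-axis lies on the surface, and p(1, 0, 0) = 0. ✓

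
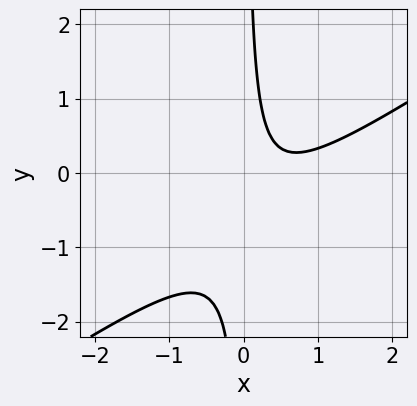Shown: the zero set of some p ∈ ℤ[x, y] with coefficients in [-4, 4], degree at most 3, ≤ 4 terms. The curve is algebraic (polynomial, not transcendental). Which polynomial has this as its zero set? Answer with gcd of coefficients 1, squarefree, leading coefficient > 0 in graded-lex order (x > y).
Degree: the shape is more complex than any degree-1 curve, so deg p = 2.
Observable constraints: it misses every integer gridline on the x-axis; the curve avoids every integer y-axis point in the box.
Putting this together gives p.

2*x^2 - 3*x*y - 2*x + 1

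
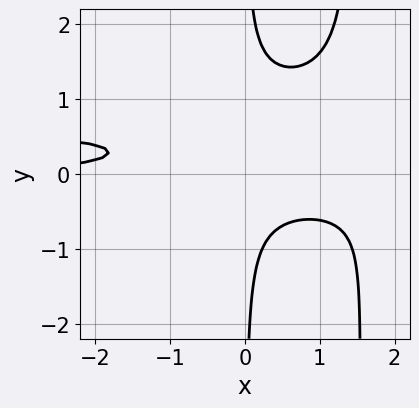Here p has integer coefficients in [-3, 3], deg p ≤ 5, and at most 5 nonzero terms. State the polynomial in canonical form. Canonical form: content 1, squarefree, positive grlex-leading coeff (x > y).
1. Degree: a generic line meets the curve in up to 4 points, so deg p = 4.
2. From the axis intercepts and sections: it misses every integer gridline on the x-axis; it misses every integer gridline on the y-axis.
3. Together with the visible shape, these determine p as stated.

2*x^2*y^2 - x^2*y - 3*x*y^2 + 2*x*y + 1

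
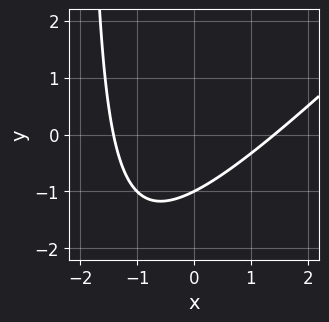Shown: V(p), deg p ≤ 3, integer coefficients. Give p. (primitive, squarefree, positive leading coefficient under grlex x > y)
x^2 - x*y - 2*y - 2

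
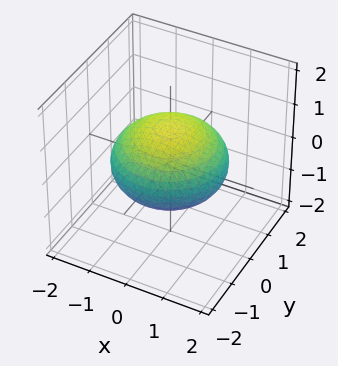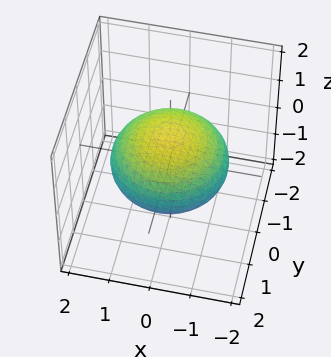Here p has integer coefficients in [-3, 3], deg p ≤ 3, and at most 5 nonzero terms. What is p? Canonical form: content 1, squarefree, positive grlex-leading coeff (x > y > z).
First, deg p = 2. No degree-1 surface has this shape.
Next, symmetry: the surface is invariant under rotation about z: p = q(x² + y², z).
Next, observable constraints: the z-axis gridline crossings are at z ∈ {-1, 1}; a circular section at z = 0 has radius between 1 and 2.
Finally, solving for integer coefficients yields p as stated.

x^2 + y^2 + 2*z^2 - 2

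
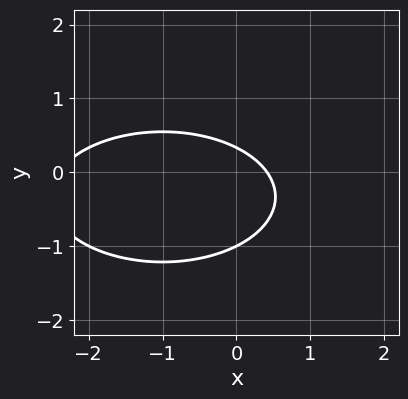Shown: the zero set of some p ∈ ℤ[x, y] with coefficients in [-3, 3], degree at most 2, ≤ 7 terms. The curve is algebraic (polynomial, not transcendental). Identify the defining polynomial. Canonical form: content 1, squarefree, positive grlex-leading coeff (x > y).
First, deg p = 2. A generic line meets the curve in up to 2 points.
Next, against the integer gridlines: it crosses the y-axis at the gridline y = -1.
Finally, fitting integer coefficients to these (and the overall shape) gives p.

x^2 + 3*y^2 + 2*x + 2*y - 1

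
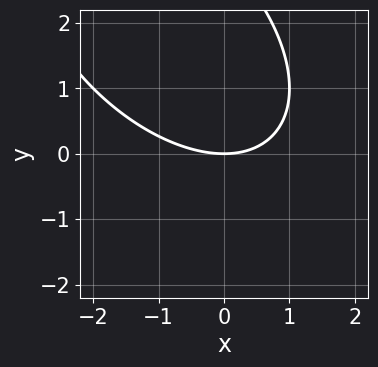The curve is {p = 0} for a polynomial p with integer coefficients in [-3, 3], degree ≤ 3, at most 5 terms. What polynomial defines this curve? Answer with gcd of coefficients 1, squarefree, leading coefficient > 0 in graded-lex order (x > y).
x^2 + x*y + y^2 - 3*y

1. Degree: a generic line meets the curve in up to 2 points, so deg p = 2.
2. Checking where it meets the axes: one x-axis crossing is at x = 0; it crosses the y-axis at the gridline y = 0.
3. Assembling these constraints gives the stated polynomial.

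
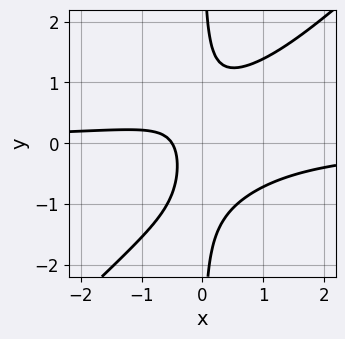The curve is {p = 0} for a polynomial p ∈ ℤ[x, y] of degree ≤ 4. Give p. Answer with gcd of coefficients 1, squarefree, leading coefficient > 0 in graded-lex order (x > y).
3*x^2*y - 3*x*y^2 - x*y + 2*x + 1

First, degree: a generic line meets the curve in up to 3 points, so deg p = 3.
Next, from the axis intercepts and sections: no y-intercept at any integer in the box.
Finally, together with the visible shape, these determine p as stated.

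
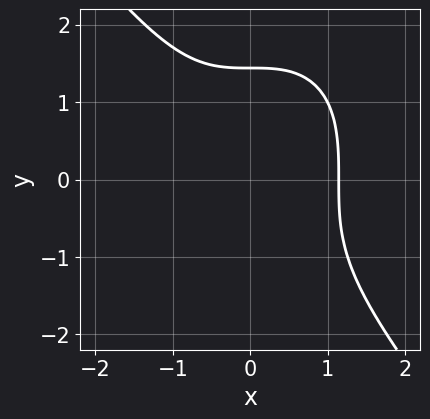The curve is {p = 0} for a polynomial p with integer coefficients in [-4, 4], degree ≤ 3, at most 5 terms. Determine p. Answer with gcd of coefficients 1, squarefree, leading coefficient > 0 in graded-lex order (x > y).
(a) deg p = 3. The shape is more complex than any degree-2 curve.
(b) The integer polynomial consistent with all of this is the stated p.

2*x^3 + y^3 - 3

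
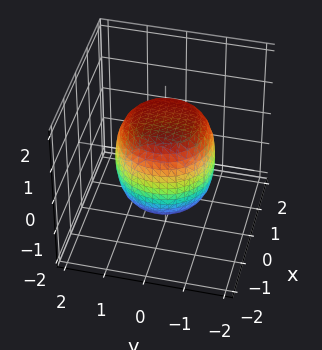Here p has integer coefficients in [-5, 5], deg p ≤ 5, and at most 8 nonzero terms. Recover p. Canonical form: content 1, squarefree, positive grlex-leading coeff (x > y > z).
2*x^4 + 4*x^2*y^2 + 2*y^4 - x^2 - y^2 + 2*z^2 - 3

(a) Degree: no degree-3 surface has this shape, so deg p = 4.
(b) Symmetries: rotational symmetry about the z-axis ⇒ p depends on x, y only through x² + y².
(c) Observable constraints: a circular section at z = 0 has radius between 1 and 2.
(d) The integer polynomial consistent with all of this is the stated p.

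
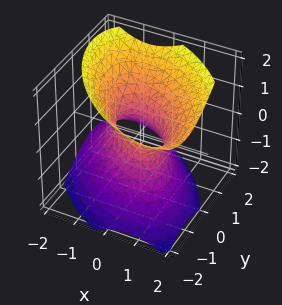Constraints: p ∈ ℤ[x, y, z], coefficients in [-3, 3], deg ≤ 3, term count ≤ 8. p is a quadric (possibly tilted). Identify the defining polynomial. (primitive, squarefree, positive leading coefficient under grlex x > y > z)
3*x^2 + 3*x*y - x*z + 3*y^2 - 3*z^2 - 2

1. Degree: the shape is more complex than any degree-1 surface, so deg p = 2.
2. Against the integer gridlines: the surface avoids every integer z-axis point in the box.
3. Putting this together gives p.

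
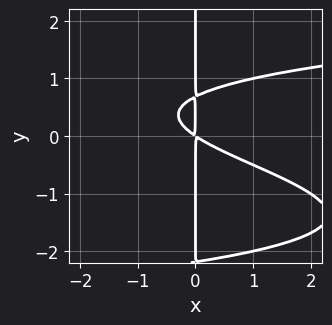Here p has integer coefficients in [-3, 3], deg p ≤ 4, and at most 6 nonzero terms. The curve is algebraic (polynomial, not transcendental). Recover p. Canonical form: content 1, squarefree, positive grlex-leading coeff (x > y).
2*x*y^3 + 3*x*y^2 - 2*x^2 - 3*x*y

The degree is 4 — no degree-3 curve has this shape.
Checking where it meets the axes: every point of the y-axis in the box is on the curve.
These observations pin down the coefficients.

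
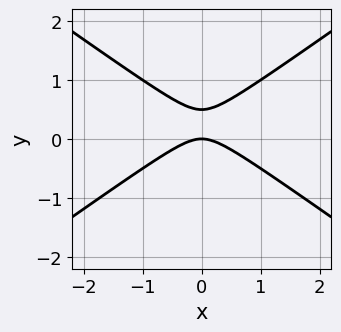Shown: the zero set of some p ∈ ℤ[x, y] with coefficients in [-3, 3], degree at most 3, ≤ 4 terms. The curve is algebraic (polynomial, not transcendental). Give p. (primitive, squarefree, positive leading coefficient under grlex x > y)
x^2 - 2*y^2 + y

First, degree: no degree-1 curve has this shape, so deg p = 2.
Then, symmetries: mirror symmetry x ↦ −x ⇒ only even powers of x.
Next, from the visible intercepts: one y-axis crossing is at y = 0; it crosses the x-axis at the gridline x = 0.
Finally, fitting integer coefficients to these (and the overall shape) gives p.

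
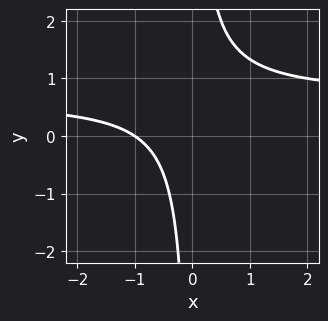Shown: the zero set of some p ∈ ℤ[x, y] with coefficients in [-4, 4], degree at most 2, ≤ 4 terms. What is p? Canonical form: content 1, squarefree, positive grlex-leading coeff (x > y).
3*x*y - 2*x - 2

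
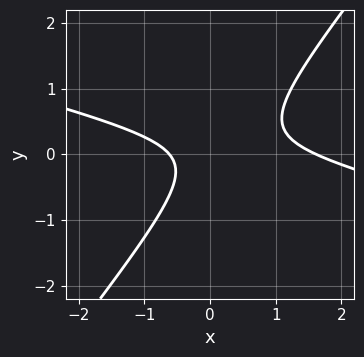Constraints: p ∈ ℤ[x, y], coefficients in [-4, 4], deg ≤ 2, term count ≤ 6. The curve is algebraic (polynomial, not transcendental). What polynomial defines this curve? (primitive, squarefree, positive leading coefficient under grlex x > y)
(a) The degree is 2 — the shape is more complex than any degree-1 curve.
(b) Checking where it meets the axes: no y-intercept at any integer in the box.
(c) Solving for integer coefficients yields p as stated.

x^2 + 3*x*y - 3*y^2 - x - 1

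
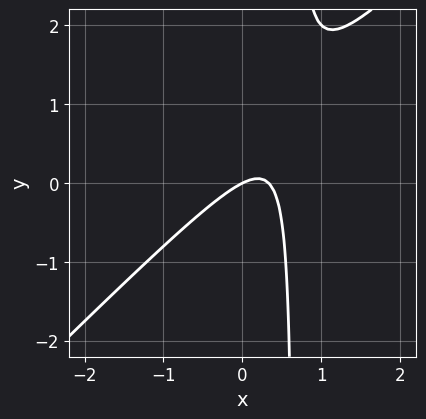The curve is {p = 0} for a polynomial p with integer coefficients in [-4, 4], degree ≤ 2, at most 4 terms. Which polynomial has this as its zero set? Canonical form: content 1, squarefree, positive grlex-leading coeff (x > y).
3*x^2 - 3*x*y - x + 2*y

1. Degree: a generic line meets the curve in up to 2 points, so deg p = 2.
2. From the visible intercepts: it meets the y-axis at y = 0 (among the integer gridlines); one x-axis crossing is at x = 0.
3. These observations pin down the coefficients.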